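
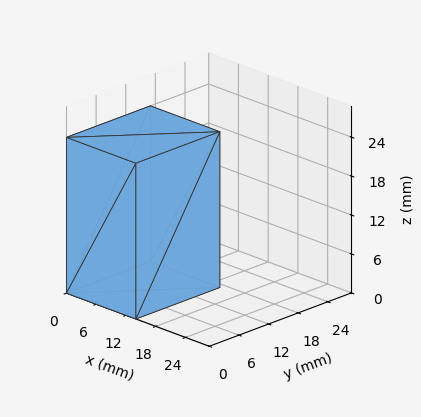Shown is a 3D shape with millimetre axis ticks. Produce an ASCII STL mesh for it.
Reading the render: the shape is a rectangular box, roughly 14 × 17 mm footprint and 24 mm tall (dimensions read to the nearest mm from the axis ticks). For the STL, each face is triangulated and given an outward normal.

solid part
  facet normal 0.0000 0.0000 -1.0000
    outer loop
      vertex 14.00 17.00 0.00
      vertex 14.00 0.00 0.00
      vertex 0.00 0.00 0.00
    endloop
  endfacet
  facet normal 0.0000 0.0000 -1.0000
    outer loop
      vertex 0.00 17.00 0.00
      vertex 14.00 17.00 0.00
      vertex 0.00 0.00 0.00
    endloop
  endfacet
  facet normal 0.0000 0.0000 1.0000
    outer loop
      vertex 0.00 0.00 24.00
      vertex 14.00 0.00 24.00
      vertex 14.00 17.00 24.00
    endloop
  endfacet
  facet normal 0.0000 0.0000 1.0000
    outer loop
      vertex 0.00 0.00 24.00
      vertex 14.00 17.00 24.00
      vertex 0.00 17.00 24.00
    endloop
  endfacet
  facet normal 0.0000 -1.0000 0.0000
    outer loop
      vertex 0.00 0.00 0.00
      vertex 14.00 0.00 0.00
      vertex 14.00 0.00 24.00
    endloop
  endfacet
  facet normal 0.0000 -1.0000 0.0000
    outer loop
      vertex 0.00 0.00 0.00
      vertex 14.00 0.00 24.00
      vertex 0.00 0.00 24.00
    endloop
  endfacet
  facet normal 0.0000 1.0000 0.0000
    outer loop
      vertex 14.00 17.00 24.00
      vertex 14.00 17.00 0.00
      vertex 0.00 17.00 0.00
    endloop
  endfacet
  facet normal 0.0000 1.0000 0.0000
    outer loop
      vertex 0.00 17.00 24.00
      vertex 14.00 17.00 24.00
      vertex 0.00 17.00 0.00
    endloop
  endfacet
  facet normal -1.0000 0.0000 0.0000
    outer loop
      vertex 0.00 17.00 24.00
      vertex 0.00 17.00 0.00
      vertex 0.00 0.00 0.00
    endloop
  endfacet
  facet normal -1.0000 0.0000 0.0000
    outer loop
      vertex 0.00 0.00 24.00
      vertex 0.00 17.00 24.00
      vertex 0.00 0.00 0.00
    endloop
  endfacet
  facet normal 1.0000 0.0000 0.0000
    outer loop
      vertex 14.00 0.00 0.00
      vertex 14.00 17.00 0.00
      vertex 14.00 17.00 24.00
    endloop
  endfacet
  facet normal 1.0000 0.0000 0.0000
    outer loop
      vertex 14.00 0.00 0.00
      vertex 14.00 17.00 24.00
      vertex 14.00 0.00 24.00
    endloop
  endfacet
endsolid part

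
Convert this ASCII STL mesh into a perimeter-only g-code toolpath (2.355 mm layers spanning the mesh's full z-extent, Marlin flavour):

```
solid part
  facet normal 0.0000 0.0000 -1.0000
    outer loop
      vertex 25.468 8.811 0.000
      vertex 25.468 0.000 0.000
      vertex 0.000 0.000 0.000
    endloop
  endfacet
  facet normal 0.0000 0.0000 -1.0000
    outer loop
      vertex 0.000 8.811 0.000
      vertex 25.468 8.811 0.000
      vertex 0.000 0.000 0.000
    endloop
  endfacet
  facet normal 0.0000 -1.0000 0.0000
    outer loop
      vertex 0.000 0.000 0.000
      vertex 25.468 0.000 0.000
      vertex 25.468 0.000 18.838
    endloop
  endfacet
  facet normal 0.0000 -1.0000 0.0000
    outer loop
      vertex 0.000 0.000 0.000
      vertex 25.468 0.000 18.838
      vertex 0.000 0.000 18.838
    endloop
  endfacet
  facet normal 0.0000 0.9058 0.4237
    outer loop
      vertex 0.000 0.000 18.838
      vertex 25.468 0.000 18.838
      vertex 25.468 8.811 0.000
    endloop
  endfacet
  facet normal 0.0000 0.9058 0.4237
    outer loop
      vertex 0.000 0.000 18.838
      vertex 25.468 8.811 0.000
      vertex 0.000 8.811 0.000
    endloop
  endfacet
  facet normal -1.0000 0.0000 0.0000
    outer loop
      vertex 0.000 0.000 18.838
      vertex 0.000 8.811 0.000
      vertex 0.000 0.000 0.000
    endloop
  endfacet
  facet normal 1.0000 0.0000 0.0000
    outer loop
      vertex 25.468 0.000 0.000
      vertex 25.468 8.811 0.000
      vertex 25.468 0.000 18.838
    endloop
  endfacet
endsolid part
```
; perimeter-only toolpath
G21 ; units = mm
G90 ; absolute positioning
G28 ; home
; layer 1
G0 Z2.355
G0 X0.000 Y0.000
G1 X25.468 Y0.000
G1 X25.468 Y7.710
G1 X0.000 Y7.710
G1 X0.000 Y0.000
; layer 2
G0 Z4.710
G0 X0.000 Y0.000
G1 X25.468 Y0.000
G1 X25.468 Y6.608
G1 X0.000 Y6.608
G1 X0.000 Y0.000
; layer 3
G0 Z7.064
G0 X0.000 Y0.000
G1 X25.468 Y0.000
G1 X25.468 Y5.507
G1 X0.000 Y5.507
G1 X0.000 Y0.000
; layer 4
G0 Z9.419
G0 X0.000 Y0.000
G1 X25.468 Y0.000
G1 X25.468 Y4.405
G1 X0.000 Y4.405
G1 X0.000 Y0.000
; layer 5
G0 Z11.774
G0 X0.000 Y0.000
G1 X25.468 Y0.000
G1 X25.468 Y3.304
G1 X0.000 Y3.304
G1 X0.000 Y0.000
; layer 6
G0 Z14.129
G0 X0.000 Y0.000
G1 X25.468 Y0.000
G1 X25.468 Y2.203
G1 X0.000 Y2.203
G1 X0.000 Y0.000
; layer 7
G0 Z16.483
G0 X0.000 Y0.000
G1 X25.468 Y0.000
G1 X25.468 Y1.101
G1 X0.000 Y1.101
G1 X0.000 Y0.000
M2 ; end

The solid is a wedge (ramp): 25.5 × 8.81 mm base, rising to 18.8 mm along the y=0 edge and sloping linearly to z=0 at y=8.81. Slicing at Δz = 2.355 mm — 8 equal slices spanning the solid's height, so layer i sits at z = i·h/8 — gives 7 non-empty perimeters. Each is a 4-segment closed polygon; G0 lifts to the layer z and rapids to the start vertex, then G1 traces the edges. The cross-section shrinks linearly with z (the slice at the apex is degenerate and omitted).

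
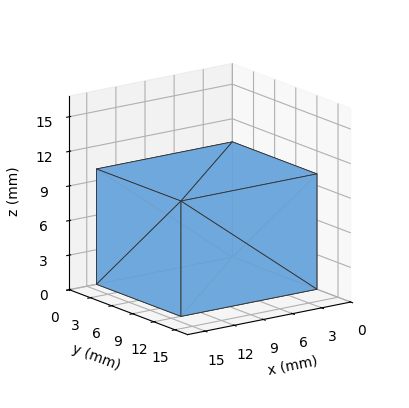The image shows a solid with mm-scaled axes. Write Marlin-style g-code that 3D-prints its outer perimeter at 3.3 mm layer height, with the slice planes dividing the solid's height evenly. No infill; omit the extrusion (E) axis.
Reading the render: the shape is a rectangular box, roughly 14 × 12 mm footprint and 10 mm tall (dimensions read to the nearest mm from the axis ticks). For the g-code, the solid's height is divided into equal slices at the stated Δz and each level perimeter traced with G1 moves after a G0 lift.

; perimeter-only toolpath
G21 ; units = mm
G90 ; absolute positioning
G28 ; home
; layer 1
G0 Z3.3
G0 X0.0 Y0.0
G1 X14.0 Y0.0
G1 X14.0 Y12.0
G1 X0.0 Y12.0
G1 X0.0 Y0.0
; layer 2
G0 Z6.7
G0 X0.0 Y0.0
G1 X14.0 Y0.0
G1 X14.0 Y12.0
G1 X0.0 Y12.0
G1 X0.0 Y0.0
; layer 3
G0 Z10.0
G0 X0.0 Y0.0
G1 X14.0 Y0.0
G1 X14.0 Y12.0
G1 X0.0 Y12.0
G1 X0.0 Y0.0
M2 ; end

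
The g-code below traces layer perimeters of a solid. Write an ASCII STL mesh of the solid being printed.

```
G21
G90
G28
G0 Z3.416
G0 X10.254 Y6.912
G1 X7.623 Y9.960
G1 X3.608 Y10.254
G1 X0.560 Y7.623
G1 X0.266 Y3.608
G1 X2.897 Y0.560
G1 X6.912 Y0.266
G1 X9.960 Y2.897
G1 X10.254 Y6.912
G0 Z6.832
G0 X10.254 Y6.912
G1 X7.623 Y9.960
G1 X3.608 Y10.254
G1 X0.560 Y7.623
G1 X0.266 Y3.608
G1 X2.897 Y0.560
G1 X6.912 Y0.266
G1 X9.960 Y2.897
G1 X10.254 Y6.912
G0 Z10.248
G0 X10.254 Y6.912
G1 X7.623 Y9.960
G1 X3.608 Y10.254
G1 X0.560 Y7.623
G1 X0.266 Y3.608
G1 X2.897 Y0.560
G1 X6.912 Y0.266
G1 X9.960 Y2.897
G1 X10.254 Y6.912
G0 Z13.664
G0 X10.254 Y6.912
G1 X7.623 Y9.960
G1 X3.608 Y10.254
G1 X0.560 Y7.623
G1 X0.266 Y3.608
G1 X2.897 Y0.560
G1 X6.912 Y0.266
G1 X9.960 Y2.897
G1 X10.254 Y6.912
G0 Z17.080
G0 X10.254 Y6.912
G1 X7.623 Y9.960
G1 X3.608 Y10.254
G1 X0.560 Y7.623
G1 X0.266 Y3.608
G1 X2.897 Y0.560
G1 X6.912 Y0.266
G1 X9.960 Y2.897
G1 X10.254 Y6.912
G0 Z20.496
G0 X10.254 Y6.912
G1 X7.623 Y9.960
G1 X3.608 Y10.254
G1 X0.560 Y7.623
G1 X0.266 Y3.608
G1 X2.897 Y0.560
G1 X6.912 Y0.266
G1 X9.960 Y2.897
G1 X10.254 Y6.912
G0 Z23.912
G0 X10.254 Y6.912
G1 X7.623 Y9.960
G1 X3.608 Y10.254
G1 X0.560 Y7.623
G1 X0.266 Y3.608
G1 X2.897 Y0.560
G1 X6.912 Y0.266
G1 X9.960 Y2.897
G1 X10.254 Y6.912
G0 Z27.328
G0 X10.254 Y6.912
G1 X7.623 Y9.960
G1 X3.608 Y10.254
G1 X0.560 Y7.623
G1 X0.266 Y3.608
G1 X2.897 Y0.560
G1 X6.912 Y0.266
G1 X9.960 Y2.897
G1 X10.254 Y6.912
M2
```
solid part
  facet normal 0.0000 0.0000 -1.0000
    outer loop
      vertex 3.608 10.254 0.000
      vertex 7.623 9.960 0.000
      vertex 10.254 6.912 0.000
    endloop
  endfacet
  facet normal 0.0000 0.0000 -1.0000
    outer loop
      vertex 0.560 7.623 0.000
      vertex 3.608 10.254 0.000
      vertex 10.254 6.912 0.000
    endloop
  endfacet
  facet normal 0.0000 0.0000 -1.0000
    outer loop
      vertex 0.266 3.608 0.000
      vertex 0.560 7.623 0.000
      vertex 10.254 6.912 0.000
    endloop
  endfacet
  facet normal 0.0000 0.0000 -1.0000
    outer loop
      vertex 2.897 0.560 0.000
      vertex 0.266 3.608 0.000
      vertex 10.254 6.912 0.000
    endloop
  endfacet
  facet normal 0.0000 0.0000 -1.0000
    outer loop
      vertex 6.912 0.266 0.000
      vertex 2.897 0.560 0.000
      vertex 10.254 6.912 0.000
    endloop
  endfacet
  facet normal 0.0000 0.0000 -1.0000
    outer loop
      vertex 9.960 2.897 0.000
      vertex 6.912 0.266 0.000
      vertex 10.254 6.912 0.000
    endloop
  endfacet
  facet normal 0.0000 0.0000 1.0000
    outer loop
      vertex 10.254 6.912 27.328
      vertex 7.623 9.960 27.328
      vertex 3.608 10.254 27.328
    endloop
  endfacet
  facet normal 0.0000 0.0000 1.0000
    outer loop
      vertex 10.254 6.912 27.328
      vertex 3.608 10.254 27.328
      vertex 0.560 7.623 27.328
    endloop
  endfacet
  facet normal 0.0000 0.0000 1.0000
    outer loop
      vertex 10.254 6.912 27.328
      vertex 0.560 7.623 27.328
      vertex 0.266 3.608 27.328
    endloop
  endfacet
  facet normal 0.0000 0.0000 1.0000
    outer loop
      vertex 10.254 6.912 27.328
      vertex 0.266 3.608 27.328
      vertex 2.897 0.560 27.328
    endloop
  endfacet
  facet normal 0.0000 0.0000 1.0000
    outer loop
      vertex 10.254 6.912 27.328
      vertex 2.897 0.560 27.328
      vertex 6.912 0.266 27.328
    endloop
  endfacet
  facet normal 0.0000 0.0000 1.0000
    outer loop
      vertex 10.254 6.912 27.328
      vertex 6.912 0.266 27.328
      vertex 9.960 2.897 27.328
    endloop
  endfacet
  facet normal 0.7570 0.6534 0.0000
    outer loop
      vertex 10.254 6.912 0.000
      vertex 7.623 9.960 0.000
      vertex 7.623 9.960 27.328
    endloop
  endfacet
  facet normal 0.7570 0.6534 0.0000
    outer loop
      vertex 10.254 6.912 0.000
      vertex 7.623 9.960 27.328
      vertex 10.254 6.912 27.328
    endloop
  endfacet
  facet normal 0.0730 0.9973 0.0000
    outer loop
      vertex 7.623 9.960 0.000
      vertex 3.608 10.254 0.000
      vertex 3.608 10.254 27.328
    endloop
  endfacet
  facet normal 0.0730 0.9973 0.0000
    outer loop
      vertex 7.623 9.960 0.000
      vertex 3.608 10.254 27.328
      vertex 7.623 9.960 27.328
    endloop
  endfacet
  facet normal -0.6534 0.7570 0.0000
    outer loop
      vertex 3.608 10.254 0.000
      vertex 0.560 7.623 0.000
      vertex 0.560 7.623 27.328
    endloop
  endfacet
  facet normal -0.6534 0.7570 0.0000
    outer loop
      vertex 3.608 10.254 0.000
      vertex 0.560 7.623 27.328
      vertex 3.608 10.254 27.328
    endloop
  endfacet
  facet normal -0.9973 0.0730 0.0000
    outer loop
      vertex 0.560 7.623 0.000
      vertex 0.266 3.608 0.000
      vertex 0.266 3.608 27.328
    endloop
  endfacet
  facet normal -0.9973 0.0730 0.0000
    outer loop
      vertex 0.560 7.623 0.000
      vertex 0.266 3.608 27.328
      vertex 0.560 7.623 27.328
    endloop
  endfacet
  facet normal -0.7570 -0.6534 0.0000
    outer loop
      vertex 0.266 3.608 0.000
      vertex 2.897 0.560 0.000
      vertex 2.897 0.560 27.328
    endloop
  endfacet
  facet normal -0.7570 -0.6534 0.0000
    outer loop
      vertex 0.266 3.608 0.000
      vertex 2.897 0.560 27.328
      vertex 0.266 3.608 27.328
    endloop
  endfacet
  facet normal -0.0730 -0.9973 0.0000
    outer loop
      vertex 2.897 0.560 0.000
      vertex 6.912 0.266 0.000
      vertex 6.912 0.266 27.328
    endloop
  endfacet
  facet normal -0.0730 -0.9973 0.0000
    outer loop
      vertex 2.897 0.560 0.000
      vertex 6.912 0.266 27.328
      vertex 2.897 0.560 27.328
    endloop
  endfacet
  facet normal 0.6534 -0.7570 0.0000
    outer loop
      vertex 6.912 0.266 0.000
      vertex 9.960 2.897 0.000
      vertex 9.960 2.897 27.328
    endloop
  endfacet
  facet normal 0.6534 -0.7570 0.0000
    outer loop
      vertex 6.912 0.266 0.000
      vertex 9.960 2.897 27.328
      vertex 6.912 0.266 27.328
    endloop
  endfacet
  facet normal 0.9973 -0.0730 0.0000
    outer loop
      vertex 9.960 2.897 0.000
      vertex 10.254 6.912 0.000
      vertex 10.254 6.912 27.328
    endloop
  endfacet
  facet normal 0.9973 -0.0730 0.0000
    outer loop
      vertex 9.960 2.897 0.000
      vertex 10.254 6.912 27.328
      vertex 9.960 2.897 27.328
    endloop
  endfacet
endsolid part

The G0 Z moves step by Δz≈3.416 mm. Every layer's G1 loop is the same polygon, so the solid is a straight extrusion of it from z=0 to z≈27.3. Closing with flat bottom and top caps and triangulating gives 28 facets — a regular 8-sided prism (a cylinder approximated with 8 flat sides), circumscribed radius ≈ 5.26 mm, height ≈ 27.3 mm.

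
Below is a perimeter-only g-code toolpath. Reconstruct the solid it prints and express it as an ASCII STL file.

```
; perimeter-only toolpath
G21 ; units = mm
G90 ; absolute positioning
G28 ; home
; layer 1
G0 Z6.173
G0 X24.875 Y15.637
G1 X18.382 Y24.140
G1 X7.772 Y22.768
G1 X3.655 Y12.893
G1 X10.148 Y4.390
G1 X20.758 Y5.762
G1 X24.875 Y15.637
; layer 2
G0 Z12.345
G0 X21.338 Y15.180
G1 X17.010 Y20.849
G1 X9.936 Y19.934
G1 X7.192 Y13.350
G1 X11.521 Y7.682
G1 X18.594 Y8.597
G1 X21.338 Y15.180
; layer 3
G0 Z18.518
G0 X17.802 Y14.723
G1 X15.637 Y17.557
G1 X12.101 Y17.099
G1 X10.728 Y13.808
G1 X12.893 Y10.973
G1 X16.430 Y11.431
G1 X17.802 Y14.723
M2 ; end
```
solid part
  facet normal 0.0000 0.0000 -1.0000
    outer loop
      vertex 5.607 25.602 0.000
      vertex 19.754 27.432 0.000
      vertex 28.412 16.095 0.000
    endloop
  endfacet
  facet normal 0.0000 0.0000 -1.0000
    outer loop
      vertex 0.118 12.435 0.000
      vertex 5.607 25.602 0.000
      vertex 28.412 16.095 0.000
    endloop
  endfacet
  facet normal 0.0000 0.0000 -1.0000
    outer loop
      vertex 8.776 1.098 0.000
      vertex 0.118 12.435 0.000
      vertex 28.412 16.095 0.000
    endloop
  endfacet
  facet normal 0.0000 0.0000 -1.0000
    outer loop
      vertex 22.923 2.928 0.000
      vertex 8.776 1.098 0.000
      vertex 28.412 16.095 0.000
    endloop
  endfacet
  facet normal 0.7107 0.5428 0.4475
    outer loop
      vertex 28.412 16.095 0.000
      vertex 19.754 27.432 0.000
      vertex 14.265 14.265 24.690
    endloop
  endfacet
  facet normal -0.1147 0.8869 0.4475
    outer loop
      vertex 19.754 27.432 0.000
      vertex 5.607 25.602 0.000
      vertex 14.265 14.265 24.690
    endloop
  endfacet
  facet normal -0.8254 0.3441 0.4475
    outer loop
      vertex 5.607 25.602 0.000
      vertex 0.118 12.435 0.000
      vertex 14.265 14.265 24.690
    endloop
  endfacet
  facet normal -0.7107 -0.5428 0.4475
    outer loop
      vertex 0.118 12.435 0.000
      vertex 8.776 1.098 0.000
      vertex 14.265 14.265 24.690
    endloop
  endfacet
  facet normal 0.1147 -0.8869 0.4475
    outer loop
      vertex 8.776 1.098 0.000
      vertex 22.923 2.928 0.000
      vertex 14.265 14.265 24.690
    endloop
  endfacet
  facet normal 0.8254 -0.3441 0.4475
    outer loop
      vertex 22.923 2.928 0.000
      vertex 28.412 16.095 0.000
      vertex 14.265 14.265 24.690
    endloop
  endfacet
endsolid part

The G0 Z moves step by Δz≈6.173 mm. The G1 loops shrink linearly with z, so the solid tapers from its base footprint up to z≈24.7. Closing with a flat bottom cap and the tapered top and triangulating gives 10 facets — a regular 6-sided pyramid, base circumscribed radius ≈ 14.3 mm, apex at z ≈ 24.7 mm.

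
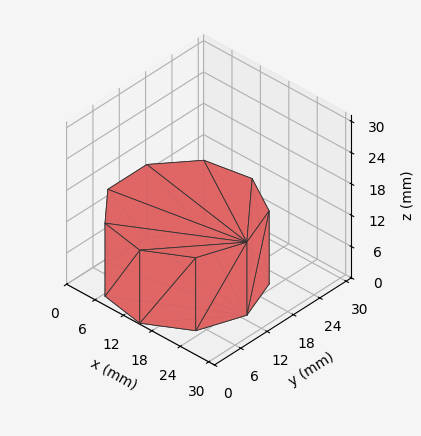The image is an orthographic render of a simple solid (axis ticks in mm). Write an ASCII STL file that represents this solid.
Reading the render: the shape is a regular 9-sided prism (a cylinder approximated with 9 flat sides), circumscribed radius ≈ 13 mm, height ≈ 14 mm (dimensions read to the nearest mm from the axis ticks). For the STL, each face is triangulated and given an outward normal.

solid part
  facet normal 0.0000 0.0000 -1.0000
    outer loop
      vertex 15.26 25.80 0.00
      vertex 22.96 21.36 0.00
      vertex 26.00 13.00 0.00
    endloop
  endfacet
  facet normal 0.0000 0.0000 -1.0000
    outer loop
      vertex 6.50 24.26 0.00
      vertex 15.26 25.80 0.00
      vertex 26.00 13.00 0.00
    endloop
  endfacet
  facet normal 0.0000 0.0000 -1.0000
    outer loop
      vertex 0.78 17.45 0.00
      vertex 6.50 24.26 0.00
      vertex 26.00 13.00 0.00
    endloop
  endfacet
  facet normal 0.0000 0.0000 -1.0000
    outer loop
      vertex 0.78 8.55 0.00
      vertex 0.78 17.45 0.00
      vertex 26.00 13.00 0.00
    endloop
  endfacet
  facet normal 0.0000 0.0000 -1.0000
    outer loop
      vertex 6.50 1.74 0.00
      vertex 0.78 8.55 0.00
      vertex 26.00 13.00 0.00
    endloop
  endfacet
  facet normal 0.0000 0.0000 -1.0000
    outer loop
      vertex 15.26 0.20 0.00
      vertex 6.50 1.74 0.00
      vertex 26.00 13.00 0.00
    endloop
  endfacet
  facet normal 0.0000 0.0000 -1.0000
    outer loop
      vertex 22.96 4.64 0.00
      vertex 15.26 0.20 0.00
      vertex 26.00 13.00 0.00
    endloop
  endfacet
  facet normal 0.0000 0.0000 1.0000
    outer loop
      vertex 26.00 13.00 14.00
      vertex 22.96 21.36 14.00
      vertex 15.26 25.80 14.00
    endloop
  endfacet
  facet normal 0.0000 0.0000 1.0000
    outer loop
      vertex 26.00 13.00 14.00
      vertex 15.26 25.80 14.00
      vertex 6.50 24.26 14.00
    endloop
  endfacet
  facet normal 0.0000 0.0000 1.0000
    outer loop
      vertex 26.00 13.00 14.00
      vertex 6.50 24.26 14.00
      vertex 0.78 17.45 14.00
    endloop
  endfacet
  facet normal 0.0000 0.0000 1.0000
    outer loop
      vertex 26.00 13.00 14.00
      vertex 0.78 17.45 14.00
      vertex 0.78 8.55 14.00
    endloop
  endfacet
  facet normal 0.0000 0.0000 1.0000
    outer loop
      vertex 26.00 13.00 14.00
      vertex 0.78 8.55 14.00
      vertex 6.50 1.74 14.00
    endloop
  endfacet
  facet normal 0.0000 0.0000 1.0000
    outer loop
      vertex 26.00 13.00 14.00
      vertex 6.50 1.74 14.00
      vertex 15.26 0.20 14.00
    endloop
  endfacet
  facet normal 0.0000 0.0000 1.0000
    outer loop
      vertex 26.00 13.00 14.00
      vertex 15.26 0.20 14.00
      vertex 22.96 4.64 14.00
    endloop
  endfacet
  facet normal 0.9398 0.3417 0.0000
    outer loop
      vertex 26.00 13.00 0.00
      vertex 22.96 21.36 0.00
      vertex 22.96 21.36 14.00
    endloop
  endfacet
  facet normal 0.9398 0.3417 0.0000
    outer loop
      vertex 26.00 13.00 0.00
      vertex 22.96 21.36 14.00
      vertex 26.00 13.00 14.00
    endloop
  endfacet
  facet normal 0.4995 0.8663 0.0000
    outer loop
      vertex 22.96 21.36 0.00
      vertex 15.26 25.80 0.00
      vertex 15.26 25.80 14.00
    endloop
  endfacet
  facet normal 0.4995 0.8663 0.0000
    outer loop
      vertex 22.96 21.36 0.00
      vertex 15.26 25.80 14.00
      vertex 22.96 21.36 14.00
    endloop
  endfacet
  facet normal -0.1731 0.9849 0.0000
    outer loop
      vertex 15.26 25.80 0.00
      vertex 6.50 24.26 0.00
      vertex 6.50 24.26 14.00
    endloop
  endfacet
  facet normal -0.1731 0.9849 0.0000
    outer loop
      vertex 15.26 25.80 0.00
      vertex 6.50 24.26 14.00
      vertex 15.26 25.80 14.00
    endloop
  endfacet
  facet normal -0.7657 0.6432 0.0000
    outer loop
      vertex 6.50 24.26 0.00
      vertex 0.78 17.45 0.00
      vertex 0.78 17.45 14.00
    endloop
  endfacet
  facet normal -0.7657 0.6432 0.0000
    outer loop
      vertex 6.50 24.26 0.00
      vertex 0.78 17.45 14.00
      vertex 6.50 24.26 14.00
    endloop
  endfacet
  facet normal -1.0000 0.0000 0.0000
    outer loop
      vertex 0.78 17.45 0.00
      vertex 0.78 8.55 0.00
      vertex 0.78 8.55 14.00
    endloop
  endfacet
  facet normal -1.0000 0.0000 0.0000
    outer loop
      vertex 0.78 17.45 0.00
      vertex 0.78 8.55 14.00
      vertex 0.78 17.45 14.00
    endloop
  endfacet
  facet normal -0.7657 -0.6432 0.0000
    outer loop
      vertex 0.78 8.55 0.00
      vertex 6.50 1.74 0.00
      vertex 6.50 1.74 14.00
    endloop
  endfacet
  facet normal -0.7657 -0.6432 0.0000
    outer loop
      vertex 0.78 8.55 0.00
      vertex 6.50 1.74 14.00
      vertex 0.78 8.55 14.00
    endloop
  endfacet
  facet normal -0.1731 -0.9849 0.0000
    outer loop
      vertex 6.50 1.74 0.00
      vertex 15.26 0.20 0.00
      vertex 15.26 0.20 14.00
    endloop
  endfacet
  facet normal -0.1731 -0.9849 0.0000
    outer loop
      vertex 6.50 1.74 0.00
      vertex 15.26 0.20 14.00
      vertex 6.50 1.74 14.00
    endloop
  endfacet
  facet normal 0.4995 -0.8663 0.0000
    outer loop
      vertex 15.26 0.20 0.00
      vertex 22.96 4.64 0.00
      vertex 22.96 4.64 14.00
    endloop
  endfacet
  facet normal 0.4995 -0.8663 0.0000
    outer loop
      vertex 15.26 0.20 0.00
      vertex 22.96 4.64 14.00
      vertex 15.26 0.20 14.00
    endloop
  endfacet
  facet normal 0.9398 -0.3417 0.0000
    outer loop
      vertex 22.96 4.64 0.00
      vertex 26.00 13.00 0.00
      vertex 26.00 13.00 14.00
    endloop
  endfacet
  facet normal 0.9398 -0.3417 0.0000
    outer loop
      vertex 22.96 4.64 0.00
      vertex 26.00 13.00 14.00
      vertex 22.96 4.64 14.00
    endloop
  endfacet
endsolid part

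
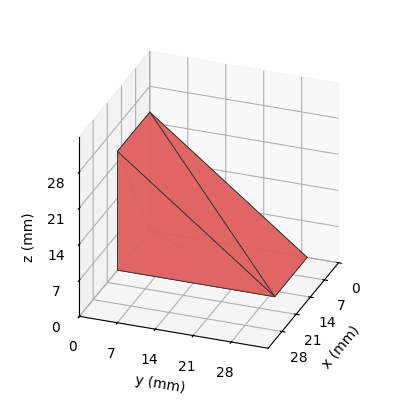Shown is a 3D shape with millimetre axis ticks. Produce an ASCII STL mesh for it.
Reading the render: the shape is a wedge (ramp): 16 × 29 mm base, rising to 23 mm along the y=0 edge and sloping linearly to z=0 at y=29 (dimensions read to the nearest mm from the axis ticks). For the STL, each face is triangulated and given an outward normal.

solid part
  facet normal 0.0000 0.0000 -1.0000
    outer loop
      vertex 16.000 29.000 0.000
      vertex 16.000 0.000 0.000
      vertex 0.000 0.000 0.000
    endloop
  endfacet
  facet normal 0.0000 0.0000 -1.0000
    outer loop
      vertex 0.000 29.000 0.000
      vertex 16.000 29.000 0.000
      vertex 0.000 0.000 0.000
    endloop
  endfacet
  facet normal 0.0000 -1.0000 0.0000
    outer loop
      vertex 0.000 0.000 0.000
      vertex 16.000 0.000 0.000
      vertex 16.000 0.000 23.000
    endloop
  endfacet
  facet normal 0.0000 -1.0000 0.0000
    outer loop
      vertex 0.000 0.000 0.000
      vertex 16.000 0.000 23.000
      vertex 0.000 0.000 23.000
    endloop
  endfacet
  facet normal 0.0000 0.6214 0.7835
    outer loop
      vertex 0.000 0.000 23.000
      vertex 16.000 0.000 23.000
      vertex 16.000 29.000 0.000
    endloop
  endfacet
  facet normal 0.0000 0.6214 0.7835
    outer loop
      vertex 0.000 0.000 23.000
      vertex 16.000 29.000 0.000
      vertex 0.000 29.000 0.000
    endloop
  endfacet
  facet normal -1.0000 0.0000 0.0000
    outer loop
      vertex 0.000 0.000 23.000
      vertex 0.000 29.000 0.000
      vertex 0.000 0.000 0.000
    endloop
  endfacet
  facet normal 1.0000 0.0000 0.0000
    outer loop
      vertex 16.000 0.000 0.000
      vertex 16.000 29.000 0.000
      vertex 16.000 0.000 23.000
    endloop
  endfacet
endsolid part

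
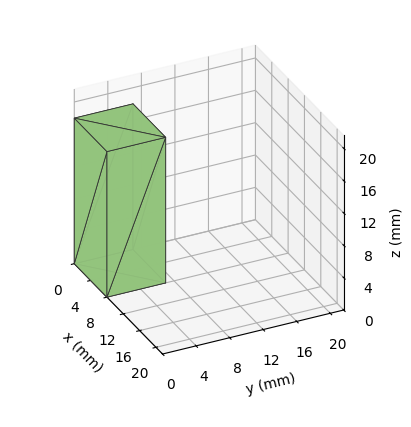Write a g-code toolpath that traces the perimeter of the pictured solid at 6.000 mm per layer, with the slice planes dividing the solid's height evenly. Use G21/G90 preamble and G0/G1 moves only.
Reading the render: the shape is a rectangular box, roughly 8 × 7 mm footprint and 18 mm tall (dimensions read to the nearest mm from the axis ticks). For the g-code, the solid's height is divided into equal slices at the stated Δz and each level perimeter traced with G1 moves after a G0 lift.

; perimeter-only toolpath
G21 ; units = mm
G90 ; absolute positioning
G28 ; home
; layer 1
G0 Z6.000
G0 X0.000 Y0.000
G1 X8.000 Y0.000
G1 X8.000 Y7.000
G1 X0.000 Y7.000
G1 X0.000 Y0.000
; layer 2
G0 Z12.000
G0 X0.000 Y0.000
G1 X8.000 Y0.000
G1 X8.000 Y7.000
G1 X0.000 Y7.000
G1 X0.000 Y0.000
; layer 3
G0 Z18.000
G0 X0.000 Y0.000
G1 X8.000 Y0.000
G1 X8.000 Y7.000
G1 X0.000 Y7.000
G1 X0.000 Y0.000
M2 ; end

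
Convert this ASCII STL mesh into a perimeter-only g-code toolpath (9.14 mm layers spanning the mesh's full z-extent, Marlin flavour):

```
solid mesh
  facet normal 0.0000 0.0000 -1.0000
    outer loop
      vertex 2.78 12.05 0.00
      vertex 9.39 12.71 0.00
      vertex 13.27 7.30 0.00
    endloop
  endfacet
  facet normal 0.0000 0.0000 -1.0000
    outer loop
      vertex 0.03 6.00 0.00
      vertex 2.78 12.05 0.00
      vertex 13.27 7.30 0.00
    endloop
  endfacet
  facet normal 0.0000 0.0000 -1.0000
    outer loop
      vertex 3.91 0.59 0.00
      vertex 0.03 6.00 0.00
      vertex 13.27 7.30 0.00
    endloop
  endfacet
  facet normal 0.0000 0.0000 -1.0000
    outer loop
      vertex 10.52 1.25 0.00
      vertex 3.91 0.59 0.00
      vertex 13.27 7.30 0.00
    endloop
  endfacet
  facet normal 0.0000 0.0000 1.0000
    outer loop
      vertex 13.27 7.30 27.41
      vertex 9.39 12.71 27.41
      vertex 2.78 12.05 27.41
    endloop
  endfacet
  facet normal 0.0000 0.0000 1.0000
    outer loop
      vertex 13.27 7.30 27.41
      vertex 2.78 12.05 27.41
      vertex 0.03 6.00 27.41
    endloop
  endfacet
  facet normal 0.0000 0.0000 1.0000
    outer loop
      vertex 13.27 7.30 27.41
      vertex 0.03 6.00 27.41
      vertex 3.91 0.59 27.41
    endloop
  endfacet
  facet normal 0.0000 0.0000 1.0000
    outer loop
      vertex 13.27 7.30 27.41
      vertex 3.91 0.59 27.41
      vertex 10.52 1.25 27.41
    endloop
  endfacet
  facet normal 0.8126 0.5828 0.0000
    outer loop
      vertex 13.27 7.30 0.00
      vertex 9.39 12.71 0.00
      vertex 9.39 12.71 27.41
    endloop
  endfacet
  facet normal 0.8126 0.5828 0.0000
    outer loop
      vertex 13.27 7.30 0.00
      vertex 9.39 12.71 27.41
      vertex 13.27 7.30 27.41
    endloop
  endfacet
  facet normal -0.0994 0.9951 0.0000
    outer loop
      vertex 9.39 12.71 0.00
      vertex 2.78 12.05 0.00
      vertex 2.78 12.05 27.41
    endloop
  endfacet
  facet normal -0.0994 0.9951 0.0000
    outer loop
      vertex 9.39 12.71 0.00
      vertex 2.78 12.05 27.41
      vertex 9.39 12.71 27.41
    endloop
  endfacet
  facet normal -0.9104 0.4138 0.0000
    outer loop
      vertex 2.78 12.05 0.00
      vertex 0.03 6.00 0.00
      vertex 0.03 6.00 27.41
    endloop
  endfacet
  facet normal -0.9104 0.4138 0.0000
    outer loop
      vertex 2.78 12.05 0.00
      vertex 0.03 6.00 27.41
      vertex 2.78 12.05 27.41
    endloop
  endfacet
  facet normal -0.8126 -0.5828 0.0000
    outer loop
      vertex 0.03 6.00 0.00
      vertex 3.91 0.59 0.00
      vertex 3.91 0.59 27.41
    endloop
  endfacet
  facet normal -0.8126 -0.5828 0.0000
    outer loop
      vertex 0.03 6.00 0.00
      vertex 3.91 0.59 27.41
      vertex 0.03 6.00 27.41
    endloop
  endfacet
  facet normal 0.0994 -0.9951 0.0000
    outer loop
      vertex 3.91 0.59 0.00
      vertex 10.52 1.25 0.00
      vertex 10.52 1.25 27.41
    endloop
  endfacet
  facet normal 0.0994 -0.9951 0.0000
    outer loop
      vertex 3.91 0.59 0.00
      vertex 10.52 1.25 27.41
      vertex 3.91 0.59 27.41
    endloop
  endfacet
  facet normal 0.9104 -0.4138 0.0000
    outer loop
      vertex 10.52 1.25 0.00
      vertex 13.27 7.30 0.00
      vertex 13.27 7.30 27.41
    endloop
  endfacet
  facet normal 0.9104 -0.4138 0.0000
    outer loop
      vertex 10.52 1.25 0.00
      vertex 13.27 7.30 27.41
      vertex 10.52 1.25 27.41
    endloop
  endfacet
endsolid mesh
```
; perimeter-only toolpath
G21 ; units = mm
G90 ; absolute positioning
G28 ; home
; layer 1
G0 Z9.14
G0 X13.27 Y7.30
G1 X9.39 Y12.71
G1 X2.78 Y12.05
G1 X0.03 Y6.00
G1 X3.91 Y0.59
G1 X10.52 Y1.25
G1 X13.27 Y7.30
; layer 2
G0 Z18.27
G0 X13.27 Y7.30
G1 X9.39 Y12.71
G1 X2.78 Y12.05
G1 X0.03 Y6.00
G1 X3.91 Y0.59
G1 X10.52 Y1.25
G1 X13.27 Y7.30
; layer 3
G0 Z27.41
G0 X13.27 Y7.30
G1 X9.39 Y12.71
G1 X2.78 Y12.05
G1 X0.03 Y6.00
G1 X3.91 Y0.59
G1 X10.52 Y1.25
G1 X13.27 Y7.30
M2 ; end

The solid is a regular 6-sided prism (a cylinder approximated with 6 flat sides), circumscribed radius ≈ 6.65 mm, height ≈ 27.4 mm. Slicing at Δz = 9.14 mm — 3 equal slices spanning the solid's height, so layer i sits at z = i·h/3 — gives 3 non-empty perimeters. Each is a 6-segment closed polygon; G0 lifts to the layer z and rapids to the start vertex, then G1 traces the edges.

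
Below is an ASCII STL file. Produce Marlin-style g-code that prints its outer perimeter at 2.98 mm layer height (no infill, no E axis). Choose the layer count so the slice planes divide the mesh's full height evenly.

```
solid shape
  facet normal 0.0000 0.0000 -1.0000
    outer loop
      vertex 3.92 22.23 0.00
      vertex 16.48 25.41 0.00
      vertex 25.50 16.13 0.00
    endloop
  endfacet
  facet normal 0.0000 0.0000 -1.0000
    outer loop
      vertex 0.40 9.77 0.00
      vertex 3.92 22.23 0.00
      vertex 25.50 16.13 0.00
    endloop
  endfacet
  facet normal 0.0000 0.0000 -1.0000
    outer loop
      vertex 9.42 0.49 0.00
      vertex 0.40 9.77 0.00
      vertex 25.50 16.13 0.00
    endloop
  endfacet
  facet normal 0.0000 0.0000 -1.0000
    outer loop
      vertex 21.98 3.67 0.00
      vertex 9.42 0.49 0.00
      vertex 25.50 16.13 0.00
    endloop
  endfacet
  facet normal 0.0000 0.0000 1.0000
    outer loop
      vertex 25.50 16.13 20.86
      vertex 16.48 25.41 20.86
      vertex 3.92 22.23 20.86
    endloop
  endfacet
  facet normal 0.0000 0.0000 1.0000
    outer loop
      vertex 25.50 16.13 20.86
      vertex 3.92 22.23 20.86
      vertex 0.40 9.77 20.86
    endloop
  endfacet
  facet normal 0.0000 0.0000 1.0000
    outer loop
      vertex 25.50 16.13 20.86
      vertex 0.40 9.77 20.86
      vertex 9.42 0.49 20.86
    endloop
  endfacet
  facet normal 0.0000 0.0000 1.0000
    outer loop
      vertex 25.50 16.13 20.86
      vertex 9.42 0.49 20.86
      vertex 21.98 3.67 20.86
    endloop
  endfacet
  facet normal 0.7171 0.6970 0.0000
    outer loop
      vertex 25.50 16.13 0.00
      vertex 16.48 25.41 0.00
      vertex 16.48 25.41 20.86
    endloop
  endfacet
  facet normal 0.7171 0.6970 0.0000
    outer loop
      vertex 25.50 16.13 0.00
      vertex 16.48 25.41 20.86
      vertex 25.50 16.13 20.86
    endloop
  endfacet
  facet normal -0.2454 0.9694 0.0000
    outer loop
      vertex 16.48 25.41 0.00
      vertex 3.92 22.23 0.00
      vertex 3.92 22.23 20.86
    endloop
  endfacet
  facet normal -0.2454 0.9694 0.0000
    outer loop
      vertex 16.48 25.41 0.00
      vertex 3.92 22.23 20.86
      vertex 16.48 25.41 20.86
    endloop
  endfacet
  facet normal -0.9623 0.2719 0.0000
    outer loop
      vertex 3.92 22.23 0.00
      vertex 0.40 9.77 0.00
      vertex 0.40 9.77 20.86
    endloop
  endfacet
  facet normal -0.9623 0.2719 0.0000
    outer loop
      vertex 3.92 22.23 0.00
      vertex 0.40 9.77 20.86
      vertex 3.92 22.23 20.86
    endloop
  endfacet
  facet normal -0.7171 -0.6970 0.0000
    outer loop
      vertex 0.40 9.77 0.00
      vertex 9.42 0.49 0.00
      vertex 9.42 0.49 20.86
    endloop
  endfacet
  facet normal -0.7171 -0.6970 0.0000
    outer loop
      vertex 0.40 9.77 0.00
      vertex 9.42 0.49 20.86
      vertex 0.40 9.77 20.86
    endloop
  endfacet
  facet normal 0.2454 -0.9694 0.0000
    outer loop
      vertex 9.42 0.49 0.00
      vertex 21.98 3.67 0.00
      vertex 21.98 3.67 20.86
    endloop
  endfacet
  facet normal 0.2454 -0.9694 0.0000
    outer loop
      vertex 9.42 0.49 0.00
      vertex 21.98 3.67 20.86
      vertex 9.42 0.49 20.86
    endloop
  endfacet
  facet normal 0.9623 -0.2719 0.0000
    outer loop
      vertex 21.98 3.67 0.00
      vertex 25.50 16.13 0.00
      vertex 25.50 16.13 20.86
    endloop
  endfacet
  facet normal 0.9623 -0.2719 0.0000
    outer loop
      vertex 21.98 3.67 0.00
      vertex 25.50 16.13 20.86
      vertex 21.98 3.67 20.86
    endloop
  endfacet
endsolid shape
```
; perimeter-only toolpath
G21 ; units = mm
G90 ; absolute positioning
G28 ; home
; layer 1
G0 Z2.98
G0 X25.50 Y16.13
G1 X16.48 Y25.41
G1 X3.92 Y22.23
G1 X0.40 Y9.77
G1 X9.42 Y0.49
G1 X21.98 Y3.67
G1 X25.50 Y16.13
; layer 2
G0 Z5.96
G0 X25.50 Y16.13
G1 X16.48 Y25.41
G1 X3.92 Y22.23
G1 X0.40 Y9.77
G1 X9.42 Y0.49
G1 X21.98 Y3.67
G1 X25.50 Y16.13
; layer 3
G0 Z8.94
G0 X25.50 Y16.13
G1 X16.48 Y25.41
G1 X3.92 Y22.23
G1 X0.40 Y9.77
G1 X9.42 Y0.49
G1 X21.98 Y3.67
G1 X25.50 Y16.13
; layer 4
G0 Z11.92
G0 X25.50 Y16.13
G1 X16.48 Y25.41
G1 X3.92 Y22.23
G1 X0.40 Y9.77
G1 X9.42 Y0.49
G1 X21.98 Y3.67
G1 X25.50 Y16.13
; layer 5
G0 Z14.90
G0 X25.50 Y16.13
G1 X16.48 Y25.41
G1 X3.92 Y22.23
G1 X0.40 Y9.77
G1 X9.42 Y0.49
G1 X21.98 Y3.67
G1 X25.50 Y16.13
; layer 6
G0 Z17.88
G0 X25.50 Y16.13
G1 X16.48 Y25.41
G1 X3.92 Y22.23
G1 X0.40 Y9.77
G1 X9.42 Y0.49
G1 X21.98 Y3.67
G1 X25.50 Y16.13
; layer 7
G0 Z20.86
G0 X25.50 Y16.13
G1 X16.48 Y25.41
G1 X3.92 Y22.23
G1 X0.40 Y9.77
G1 X9.42 Y0.49
G1 X21.98 Y3.67
G1 X25.50 Y16.13
M2 ; end

The solid is a regular 6-sided prism (a cylinder approximated with 6 flat sides), circumscribed radius ≈ 12.9 mm, height ≈ 20.9 mm. Slicing at Δz = 2.98 mm — 7 equal slices spanning the solid's height, so layer i sits at z = i·h/7 — gives 7 non-empty perimeters. Each is a 6-segment closed polygon; G0 lifts to the layer z and rapids to the start vertex, then G1 traces the edges.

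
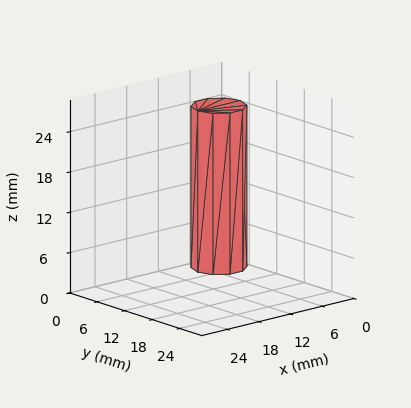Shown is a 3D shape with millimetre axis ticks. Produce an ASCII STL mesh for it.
Reading the render: the shape is a regular 10-sided prism (a cylinder approximated with 10 flat sides), circumscribed radius ≈ 4 mm, height ≈ 24 mm (dimensions read to the nearest mm from the axis ticks). For the STL, each face is triangulated and given an outward normal.

solid part
  facet normal 0.0000 0.0000 -1.0000
    outer loop
      vertex 5.2 7.8 0.0
      vertex 7.2 6.4 0.0
      vertex 8.0 4.0 0.0
    endloop
  endfacet
  facet normal 0.0000 0.0000 -1.0000
    outer loop
      vertex 2.8 7.8 0.0
      vertex 5.2 7.8 0.0
      vertex 8.0 4.0 0.0
    endloop
  endfacet
  facet normal 0.0000 0.0000 -1.0000
    outer loop
      vertex 0.8 6.4 0.0
      vertex 2.8 7.8 0.0
      vertex 8.0 4.0 0.0
    endloop
  endfacet
  facet normal 0.0000 0.0000 -1.0000
    outer loop
      vertex 0.0 4.0 0.0
      vertex 0.8 6.4 0.0
      vertex 8.0 4.0 0.0
    endloop
  endfacet
  facet normal 0.0000 0.0000 -1.0000
    outer loop
      vertex 0.8 1.6 0.0
      vertex 0.0 4.0 0.0
      vertex 8.0 4.0 0.0
    endloop
  endfacet
  facet normal 0.0000 0.0000 -1.0000
    outer loop
      vertex 2.8 0.2 0.0
      vertex 0.8 1.6 0.0
      vertex 8.0 4.0 0.0
    endloop
  endfacet
  facet normal 0.0000 0.0000 -1.0000
    outer loop
      vertex 5.2 0.2 0.0
      vertex 2.8 0.2 0.0
      vertex 8.0 4.0 0.0
    endloop
  endfacet
  facet normal 0.0000 0.0000 -1.0000
    outer loop
      vertex 7.2 1.6 0.0
      vertex 5.2 0.2 0.0
      vertex 8.0 4.0 0.0
    endloop
  endfacet
  facet normal 0.0000 0.0000 1.0000
    outer loop
      vertex 8.0 4.0 24.0
      vertex 7.2 6.4 24.0
      vertex 5.2 7.8 24.0
    endloop
  endfacet
  facet normal 0.0000 0.0000 1.0000
    outer loop
      vertex 8.0 4.0 24.0
      vertex 5.2 7.8 24.0
      vertex 2.8 7.8 24.0
    endloop
  endfacet
  facet normal 0.0000 0.0000 1.0000
    outer loop
      vertex 8.0 4.0 24.0
      vertex 2.8 7.8 24.0
      vertex 0.8 6.4 24.0
    endloop
  endfacet
  facet normal 0.0000 0.0000 1.0000
    outer loop
      vertex 8.0 4.0 24.0
      vertex 0.8 6.4 24.0
      vertex 0.0 4.0 24.0
    endloop
  endfacet
  facet normal 0.0000 0.0000 1.0000
    outer loop
      vertex 8.0 4.0 24.0
      vertex 0.0 4.0 24.0
      vertex 0.8 1.6 24.0
    endloop
  endfacet
  facet normal 0.0000 0.0000 1.0000
    outer loop
      vertex 8.0 4.0 24.0
      vertex 0.8 1.6 24.0
      vertex 2.8 0.2 24.0
    endloop
  endfacet
  facet normal 0.0000 0.0000 1.0000
    outer loop
      vertex 8.0 4.0 24.0
      vertex 2.8 0.2 24.0
      vertex 5.2 0.2 24.0
    endloop
  endfacet
  facet normal 0.0000 0.0000 1.0000
    outer loop
      vertex 8.0 4.0 24.0
      vertex 5.2 0.2 24.0
      vertex 7.2 1.6 24.0
    endloop
  endfacet
  facet normal 0.9487 0.3162 0.0000
    outer loop
      vertex 8.0 4.0 0.0
      vertex 7.2 6.4 0.0
      vertex 7.2 6.4 24.0
    endloop
  endfacet
  facet normal 0.9487 0.3162 0.0000
    outer loop
      vertex 8.0 4.0 0.0
      vertex 7.2 6.4 24.0
      vertex 8.0 4.0 24.0
    endloop
  endfacet
  facet normal 0.5735 0.8192 0.0000
    outer loop
      vertex 7.2 6.4 0.0
      vertex 5.2 7.8 0.0
      vertex 5.2 7.8 24.0
    endloop
  endfacet
  facet normal 0.5735 0.8192 0.0000
    outer loop
      vertex 7.2 6.4 0.0
      vertex 5.2 7.8 24.0
      vertex 7.2 6.4 24.0
    endloop
  endfacet
  facet normal 0.0000 1.0000 0.0000
    outer loop
      vertex 5.2 7.8 0.0
      vertex 2.8 7.8 0.0
      vertex 2.8 7.8 24.0
    endloop
  endfacet
  facet normal 0.0000 1.0000 0.0000
    outer loop
      vertex 5.2 7.8 0.0
      vertex 2.8 7.8 24.0
      vertex 5.2 7.8 24.0
    endloop
  endfacet
  facet normal -0.5735 0.8192 0.0000
    outer loop
      vertex 2.8 7.8 0.0
      vertex 0.8 6.4 0.0
      vertex 0.8 6.4 24.0
    endloop
  endfacet
  facet normal -0.5735 0.8192 0.0000
    outer loop
      vertex 2.8 7.8 0.0
      vertex 0.8 6.4 24.0
      vertex 2.8 7.8 24.0
    endloop
  endfacet
  facet normal -0.9487 0.3162 0.0000
    outer loop
      vertex 0.8 6.4 0.0
      vertex 0.0 4.0 0.0
      vertex 0.0 4.0 24.0
    endloop
  endfacet
  facet normal -0.9487 0.3162 0.0000
    outer loop
      vertex 0.8 6.4 0.0
      vertex 0.0 4.0 24.0
      vertex 0.8 6.4 24.0
    endloop
  endfacet
  facet normal -0.9487 -0.3162 0.0000
    outer loop
      vertex 0.0 4.0 0.0
      vertex 0.8 1.6 0.0
      vertex 0.8 1.6 24.0
    endloop
  endfacet
  facet normal -0.9487 -0.3162 0.0000
    outer loop
      vertex 0.0 4.0 0.0
      vertex 0.8 1.6 24.0
      vertex 0.0 4.0 24.0
    endloop
  endfacet
  facet normal -0.5735 -0.8192 0.0000
    outer loop
      vertex 0.8 1.6 0.0
      vertex 2.8 0.2 0.0
      vertex 2.8 0.2 24.0
    endloop
  endfacet
  facet normal -0.5735 -0.8192 0.0000
    outer loop
      vertex 0.8 1.6 0.0
      vertex 2.8 0.2 24.0
      vertex 0.8 1.6 24.0
    endloop
  endfacet
  facet normal 0.0000 -1.0000 0.0000
    outer loop
      vertex 2.8 0.2 0.0
      vertex 5.2 0.2 0.0
      vertex 5.2 0.2 24.0
    endloop
  endfacet
  facet normal 0.0000 -1.0000 0.0000
    outer loop
      vertex 2.8 0.2 0.0
      vertex 5.2 0.2 24.0
      vertex 2.8 0.2 24.0
    endloop
  endfacet
  facet normal 0.5735 -0.8192 0.0000
    outer loop
      vertex 5.2 0.2 0.0
      vertex 7.2 1.6 0.0
      vertex 7.2 1.6 24.0
    endloop
  endfacet
  facet normal 0.5735 -0.8192 0.0000
    outer loop
      vertex 5.2 0.2 0.0
      vertex 7.2 1.6 24.0
      vertex 5.2 0.2 24.0
    endloop
  endfacet
  facet normal 0.9487 -0.3162 0.0000
    outer loop
      vertex 7.2 1.6 0.0
      vertex 8.0 4.0 0.0
      vertex 8.0 4.0 24.0
    endloop
  endfacet
  facet normal 0.9487 -0.3162 0.0000
    outer loop
      vertex 7.2 1.6 0.0
      vertex 8.0 4.0 24.0
      vertex 7.2 1.6 24.0
    endloop
  endfacet
endsolid part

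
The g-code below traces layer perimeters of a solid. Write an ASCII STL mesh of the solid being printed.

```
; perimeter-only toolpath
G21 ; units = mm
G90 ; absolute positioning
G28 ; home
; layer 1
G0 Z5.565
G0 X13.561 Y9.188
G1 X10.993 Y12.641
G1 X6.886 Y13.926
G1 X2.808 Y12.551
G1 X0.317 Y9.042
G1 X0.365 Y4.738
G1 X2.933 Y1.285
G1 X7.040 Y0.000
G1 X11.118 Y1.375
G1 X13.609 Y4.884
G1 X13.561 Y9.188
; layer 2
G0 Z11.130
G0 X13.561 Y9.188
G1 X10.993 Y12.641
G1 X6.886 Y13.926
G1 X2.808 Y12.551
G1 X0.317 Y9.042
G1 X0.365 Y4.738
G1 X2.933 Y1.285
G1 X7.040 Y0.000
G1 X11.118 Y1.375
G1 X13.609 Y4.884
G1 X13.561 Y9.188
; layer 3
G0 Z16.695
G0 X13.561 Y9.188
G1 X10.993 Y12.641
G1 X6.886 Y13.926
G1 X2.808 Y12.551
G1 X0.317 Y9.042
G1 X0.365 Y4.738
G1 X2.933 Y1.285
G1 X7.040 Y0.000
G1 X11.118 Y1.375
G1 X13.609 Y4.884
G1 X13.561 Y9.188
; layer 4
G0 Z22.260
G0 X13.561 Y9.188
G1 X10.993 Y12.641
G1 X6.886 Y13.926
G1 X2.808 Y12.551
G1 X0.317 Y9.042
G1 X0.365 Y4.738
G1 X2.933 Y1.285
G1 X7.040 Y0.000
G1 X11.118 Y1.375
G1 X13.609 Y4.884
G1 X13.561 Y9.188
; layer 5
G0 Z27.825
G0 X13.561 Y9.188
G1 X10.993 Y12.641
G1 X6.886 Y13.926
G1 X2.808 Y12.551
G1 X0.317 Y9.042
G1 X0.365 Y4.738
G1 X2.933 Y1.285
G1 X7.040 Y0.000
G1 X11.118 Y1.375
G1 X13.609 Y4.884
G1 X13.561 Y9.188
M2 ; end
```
solid part
  facet normal 0.0000 0.0000 -1.0000
    outer loop
      vertex 6.886 13.926 0.000
      vertex 10.993 12.641 0.000
      vertex 13.561 9.188 0.000
    endloop
  endfacet
  facet normal 0.0000 0.0000 -1.0000
    outer loop
      vertex 2.808 12.551 0.000
      vertex 6.886 13.926 0.000
      vertex 13.561 9.188 0.000
    endloop
  endfacet
  facet normal 0.0000 0.0000 -1.0000
    outer loop
      vertex 0.317 9.042 0.000
      vertex 2.808 12.551 0.000
      vertex 13.561 9.188 0.000
    endloop
  endfacet
  facet normal 0.0000 0.0000 -1.0000
    outer loop
      vertex 0.365 4.738 0.000
      vertex 0.317 9.042 0.000
      vertex 13.561 9.188 0.000
    endloop
  endfacet
  facet normal 0.0000 0.0000 -1.0000
    outer loop
      vertex 2.933 1.285 0.000
      vertex 0.365 4.738 0.000
      vertex 13.561 9.188 0.000
    endloop
  endfacet
  facet normal 0.0000 0.0000 -1.0000
    outer loop
      vertex 7.040 0.000 0.000
      vertex 2.933 1.285 0.000
      vertex 13.561 9.188 0.000
    endloop
  endfacet
  facet normal 0.0000 0.0000 -1.0000
    outer loop
      vertex 11.118 1.375 0.000
      vertex 7.040 0.000 0.000
      vertex 13.561 9.188 0.000
    endloop
  endfacet
  facet normal 0.0000 0.0000 -1.0000
    outer loop
      vertex 13.609 4.884 0.000
      vertex 11.118 1.375 0.000
      vertex 13.561 9.188 0.000
    endloop
  endfacet
  facet normal 0.0000 0.0000 1.0000
    outer loop
      vertex 13.561 9.188 27.825
      vertex 10.993 12.641 27.825
      vertex 6.886 13.926 27.825
    endloop
  endfacet
  facet normal 0.0000 0.0000 1.0000
    outer loop
      vertex 13.561 9.188 27.825
      vertex 6.886 13.926 27.825
      vertex 2.808 12.551 27.825
    endloop
  endfacet
  facet normal 0.0000 0.0000 1.0000
    outer loop
      vertex 13.561 9.188 27.825
      vertex 2.808 12.551 27.825
      vertex 0.317 9.042 27.825
    endloop
  endfacet
  facet normal 0.0000 0.0000 1.0000
    outer loop
      vertex 13.561 9.188 27.825
      vertex 0.317 9.042 27.825
      vertex 0.365 4.738 27.825
    endloop
  endfacet
  facet normal 0.0000 0.0000 1.0000
    outer loop
      vertex 13.561 9.188 27.825
      vertex 0.365 4.738 27.825
      vertex 2.933 1.285 27.825
    endloop
  endfacet
  facet normal 0.0000 0.0000 1.0000
    outer loop
      vertex 13.561 9.188 27.825
      vertex 2.933 1.285 27.825
      vertex 7.040 0.000 27.825
    endloop
  endfacet
  facet normal 0.0000 0.0000 1.0000
    outer loop
      vertex 13.561 9.188 27.825
      vertex 7.040 0.000 27.825
      vertex 11.118 1.375 27.825
    endloop
  endfacet
  facet normal 0.0000 0.0000 1.0000
    outer loop
      vertex 13.561 9.188 27.825
      vertex 11.118 1.375 27.825
      vertex 13.609 4.884 27.825
    endloop
  endfacet
  facet normal 0.8024 0.5968 0.0000
    outer loop
      vertex 13.561 9.188 0.000
      vertex 10.993 12.641 0.000
      vertex 10.993 12.641 27.825
    endloop
  endfacet
  facet normal 0.8024 0.5968 0.0000
    outer loop
      vertex 13.561 9.188 0.000
      vertex 10.993 12.641 27.825
      vertex 13.561 9.188 27.825
    endloop
  endfacet
  facet normal 0.2986 0.9544 0.0000
    outer loop
      vertex 10.993 12.641 0.000
      vertex 6.886 13.926 0.000
      vertex 6.886 13.926 27.825
    endloop
  endfacet
  facet normal 0.2986 0.9544 0.0000
    outer loop
      vertex 10.993 12.641 0.000
      vertex 6.886 13.926 27.825
      vertex 10.993 12.641 27.825
    endloop
  endfacet
  facet normal -0.3195 0.9476 0.0000
    outer loop
      vertex 6.886 13.926 0.000
      vertex 2.808 12.551 0.000
      vertex 2.808 12.551 27.825
    endloop
  endfacet
  facet normal -0.3195 0.9476 0.0000
    outer loop
      vertex 6.886 13.926 0.000
      vertex 2.808 12.551 27.825
      vertex 6.886 13.926 27.825
    endloop
  endfacet
  facet normal -0.8154 0.5789 0.0000
    outer loop
      vertex 2.808 12.551 0.000
      vertex 0.317 9.042 0.000
      vertex 0.317 9.042 27.825
    endloop
  endfacet
  facet normal -0.8154 0.5789 0.0000
    outer loop
      vertex 2.808 12.551 0.000
      vertex 0.317 9.042 27.825
      vertex 2.808 12.551 27.825
    endloop
  endfacet
  facet normal -0.9999 -0.0112 0.0000
    outer loop
      vertex 0.317 9.042 0.000
      vertex 0.365 4.738 0.000
      vertex 0.365 4.738 27.825
    endloop
  endfacet
  facet normal -0.9999 -0.0112 0.0000
    outer loop
      vertex 0.317 9.042 0.000
      vertex 0.365 4.738 27.825
      vertex 0.317 9.042 27.825
    endloop
  endfacet
  facet normal -0.8024 -0.5968 0.0000
    outer loop
      vertex 0.365 4.738 0.000
      vertex 2.933 1.285 0.000
      vertex 2.933 1.285 27.825
    endloop
  endfacet
  facet normal -0.8024 -0.5968 0.0000
    outer loop
      vertex 0.365 4.738 0.000
      vertex 2.933 1.285 27.825
      vertex 0.365 4.738 27.825
    endloop
  endfacet
  facet normal -0.2986 -0.9544 0.0000
    outer loop
      vertex 2.933 1.285 0.000
      vertex 7.040 0.000 0.000
      vertex 7.040 0.000 27.825
    endloop
  endfacet
  facet normal -0.2986 -0.9544 0.0000
    outer loop
      vertex 2.933 1.285 0.000
      vertex 7.040 0.000 27.825
      vertex 2.933 1.285 27.825
    endloop
  endfacet
  facet normal 0.3195 -0.9476 0.0000
    outer loop
      vertex 7.040 0.000 0.000
      vertex 11.118 1.375 0.000
      vertex 11.118 1.375 27.825
    endloop
  endfacet
  facet normal 0.3195 -0.9476 0.0000
    outer loop
      vertex 7.040 0.000 0.000
      vertex 11.118 1.375 27.825
      vertex 7.040 0.000 27.825
    endloop
  endfacet
  facet normal 0.8154 -0.5789 0.0000
    outer loop
      vertex 11.118 1.375 0.000
      vertex 13.609 4.884 0.000
      vertex 13.609 4.884 27.825
    endloop
  endfacet
  facet normal 0.8154 -0.5789 0.0000
    outer loop
      vertex 11.118 1.375 0.000
      vertex 13.609 4.884 27.825
      vertex 11.118 1.375 27.825
    endloop
  endfacet
  facet normal 0.9999 0.0112 0.0000
    outer loop
      vertex 13.609 4.884 0.000
      vertex 13.561 9.188 0.000
      vertex 13.561 9.188 27.825
    endloop
  endfacet
  facet normal 0.9999 0.0112 0.0000
    outer loop
      vertex 13.609 4.884 0.000
      vertex 13.561 9.188 27.825
      vertex 13.609 4.884 27.825
    endloop
  endfacet
endsolid part

The G0 Z moves step by Δz≈5.565 mm. Every layer's G1 loop is the same polygon, so the solid is a straight extrusion of it from z=0 to z≈27.8. Closing with flat bottom and top caps and triangulating gives 36 facets — a regular 10-sided prism (a cylinder approximated with 10 flat sides), circumscribed radius ≈ 6.96 mm, height ≈ 27.8 mm.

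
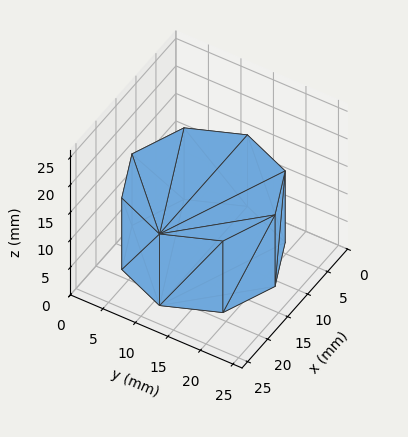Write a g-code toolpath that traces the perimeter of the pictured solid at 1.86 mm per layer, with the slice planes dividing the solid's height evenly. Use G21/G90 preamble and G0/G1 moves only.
Reading the render: the shape is a regular 8-sided prism (a cylinder approximated with 8 flat sides), circumscribed radius ≈ 11 mm, height ≈ 13 mm (dimensions read to the nearest mm from the axis ticks). For the g-code, the solid's height is divided into equal slices at the stated Δz and each level perimeter traced with G1 moves after a G0 lift.

; perimeter-only toolpath
G21 ; units = mm
G90 ; absolute positioning
G28 ; home
; layer 1
G0 Z1.86
G0 X22.00 Y11.00
G1 X18.78 Y18.78
G1 X11.00 Y22.00
G1 X3.22 Y18.78
G1 X0.00 Y11.00
G1 X3.22 Y3.22
G1 X11.00 Y0.00
G1 X18.78 Y3.22
G1 X22.00 Y11.00
; layer 2
G0 Z3.71
G0 X22.00 Y11.00
G1 X18.78 Y18.78
G1 X11.00 Y22.00
G1 X3.22 Y18.78
G1 X0.00 Y11.00
G1 X3.22 Y3.22
G1 X11.00 Y0.00
G1 X18.78 Y3.22
G1 X22.00 Y11.00
; layer 3
G0 Z5.57
G0 X22.00 Y11.00
G1 X18.78 Y18.78
G1 X11.00 Y22.00
G1 X3.22 Y18.78
G1 X0.00 Y11.00
G1 X3.22 Y3.22
G1 X11.00 Y0.00
G1 X18.78 Y3.22
G1 X22.00 Y11.00
; layer 4
G0 Z7.43
G0 X22.00 Y11.00
G1 X18.78 Y18.78
G1 X11.00 Y22.00
G1 X3.22 Y18.78
G1 X0.00 Y11.00
G1 X3.22 Y3.22
G1 X11.00 Y0.00
G1 X18.78 Y3.22
G1 X22.00 Y11.00
; layer 5
G0 Z9.29
G0 X22.00 Y11.00
G1 X18.78 Y18.78
G1 X11.00 Y22.00
G1 X3.22 Y18.78
G1 X0.00 Y11.00
G1 X3.22 Y3.22
G1 X11.00 Y0.00
G1 X18.78 Y3.22
G1 X22.00 Y11.00
; layer 6
G0 Z11.14
G0 X22.00 Y11.00
G1 X18.78 Y18.78
G1 X11.00 Y22.00
G1 X3.22 Y18.78
G1 X0.00 Y11.00
G1 X3.22 Y3.22
G1 X11.00 Y0.00
G1 X18.78 Y3.22
G1 X22.00 Y11.00
; layer 7
G0 Z13.00
G0 X22.00 Y11.00
G1 X18.78 Y18.78
G1 X11.00 Y22.00
G1 X3.22 Y18.78
G1 X0.00 Y11.00
G1 X3.22 Y3.22
G1 X11.00 Y0.00
G1 X18.78 Y3.22
G1 X22.00 Y11.00
M2 ; end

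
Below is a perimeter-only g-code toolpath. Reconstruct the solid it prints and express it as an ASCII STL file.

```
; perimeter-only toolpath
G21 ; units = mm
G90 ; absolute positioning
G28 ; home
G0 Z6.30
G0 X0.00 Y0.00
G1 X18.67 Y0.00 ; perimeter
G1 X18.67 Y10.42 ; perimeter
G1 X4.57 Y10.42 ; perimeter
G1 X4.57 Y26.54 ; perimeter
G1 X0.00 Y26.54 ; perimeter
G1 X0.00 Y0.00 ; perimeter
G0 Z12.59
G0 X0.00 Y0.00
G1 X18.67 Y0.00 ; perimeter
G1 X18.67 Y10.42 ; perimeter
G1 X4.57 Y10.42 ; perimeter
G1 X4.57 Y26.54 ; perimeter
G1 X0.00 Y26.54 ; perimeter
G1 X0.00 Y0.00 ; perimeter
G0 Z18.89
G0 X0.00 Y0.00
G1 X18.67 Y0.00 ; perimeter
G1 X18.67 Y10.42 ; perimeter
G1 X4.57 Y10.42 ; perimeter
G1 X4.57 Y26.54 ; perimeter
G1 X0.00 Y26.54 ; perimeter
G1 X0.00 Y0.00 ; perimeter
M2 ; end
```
solid part
  facet normal 0.0000 0.0000 -1.0000
    outer loop
      vertex 18.67 10.42 0.00
      vertex 18.67 0.00 0.00
      vertex 0.00 0.00 0.00
    endloop
  endfacet
  facet normal 0.0000 0.0000 -1.0000
    outer loop
      vertex 4.57 10.42 0.00
      vertex 18.67 10.42 0.00
      vertex 0.00 0.00 0.00
    endloop
  endfacet
  facet normal 0.0000 0.0000 -1.0000
    outer loop
      vertex 4.57 26.54 0.00
      vertex 4.57 10.42 0.00
      vertex 0.00 0.00 0.00
    endloop
  endfacet
  facet normal 0.0000 0.0000 -1.0000
    outer loop
      vertex 0.00 26.54 0.00
      vertex 4.57 26.54 0.00
      vertex 0.00 0.00 0.00
    endloop
  endfacet
  facet normal 0.0000 0.0000 1.0000
    outer loop
      vertex 0.00 0.00 18.89
      vertex 18.67 0.00 18.89
      vertex 18.67 10.42 18.89
    endloop
  endfacet
  facet normal 0.0000 0.0000 1.0000
    outer loop
      vertex 0.00 0.00 18.89
      vertex 18.67 10.42 18.89
      vertex 4.57 10.42 18.89
    endloop
  endfacet
  facet normal 0.0000 0.0000 1.0000
    outer loop
      vertex 0.00 0.00 18.89
      vertex 4.57 10.42 18.89
      vertex 4.57 26.54 18.89
    endloop
  endfacet
  facet normal 0.0000 0.0000 1.0000
    outer loop
      vertex 0.00 0.00 18.89
      vertex 4.57 26.54 18.89
      vertex 0.00 26.54 18.89
    endloop
  endfacet
  facet normal 0.0000 -1.0000 0.0000
    outer loop
      vertex 0.00 0.00 0.00
      vertex 18.67 0.00 0.00
      vertex 18.67 0.00 18.89
    endloop
  endfacet
  facet normal 0.0000 -1.0000 0.0000
    outer loop
      vertex 0.00 0.00 0.00
      vertex 18.67 0.00 18.89
      vertex 0.00 0.00 18.89
    endloop
  endfacet
  facet normal 1.0000 0.0000 0.0000
    outer loop
      vertex 18.67 0.00 0.00
      vertex 18.67 10.42 0.00
      vertex 18.67 10.42 18.89
    endloop
  endfacet
  facet normal 1.0000 0.0000 0.0000
    outer loop
      vertex 18.67 0.00 0.00
      vertex 18.67 10.42 18.89
      vertex 18.67 0.00 18.89
    endloop
  endfacet
  facet normal 0.0000 1.0000 0.0000
    outer loop
      vertex 18.67 10.42 0.00
      vertex 4.57 10.42 0.00
      vertex 4.57 10.42 18.89
    endloop
  endfacet
  facet normal 0.0000 1.0000 0.0000
    outer loop
      vertex 18.67 10.42 0.00
      vertex 4.57 10.42 18.89
      vertex 18.67 10.42 18.89
    endloop
  endfacet
  facet normal 1.0000 0.0000 0.0000
    outer loop
      vertex 4.57 10.42 0.00
      vertex 4.57 26.54 0.00
      vertex 4.57 26.54 18.89
    endloop
  endfacet
  facet normal 1.0000 0.0000 0.0000
    outer loop
      vertex 4.57 10.42 0.00
      vertex 4.57 26.54 18.89
      vertex 4.57 10.42 18.89
    endloop
  endfacet
  facet normal 0.0000 1.0000 0.0000
    outer loop
      vertex 4.57 26.54 0.00
      vertex 0.00 26.54 0.00
      vertex 0.00 26.54 18.89
    endloop
  endfacet
  facet normal 0.0000 1.0000 0.0000
    outer loop
      vertex 4.57 26.54 0.00
      vertex 0.00 26.54 18.89
      vertex 4.57 26.54 18.89
    endloop
  endfacet
  facet normal -1.0000 0.0000 0.0000
    outer loop
      vertex 0.00 26.54 0.00
      vertex 0.00 0.00 0.00
      vertex 0.00 0.00 18.89
    endloop
  endfacet
  facet normal -1.0000 0.0000 0.0000
    outer loop
      vertex 0.00 26.54 0.00
      vertex 0.00 0.00 18.89
      vertex 0.00 26.54 18.89
    endloop
  endfacet
endsolid part

The G0 Z moves step by Δz≈6.30 mm. Every layer's G1 loop is the same polygon, so the solid is a straight extrusion of it from z=0 to z≈18.9. Closing with flat bottom and top caps and triangulating gives 20 facets — an L-shaped prism: outer 18.7 × 26.5 mm, arm thicknesses ≈ 10.4 mm (horizontal) and 4.57 mm (vertical), extruded 18.9 mm in z.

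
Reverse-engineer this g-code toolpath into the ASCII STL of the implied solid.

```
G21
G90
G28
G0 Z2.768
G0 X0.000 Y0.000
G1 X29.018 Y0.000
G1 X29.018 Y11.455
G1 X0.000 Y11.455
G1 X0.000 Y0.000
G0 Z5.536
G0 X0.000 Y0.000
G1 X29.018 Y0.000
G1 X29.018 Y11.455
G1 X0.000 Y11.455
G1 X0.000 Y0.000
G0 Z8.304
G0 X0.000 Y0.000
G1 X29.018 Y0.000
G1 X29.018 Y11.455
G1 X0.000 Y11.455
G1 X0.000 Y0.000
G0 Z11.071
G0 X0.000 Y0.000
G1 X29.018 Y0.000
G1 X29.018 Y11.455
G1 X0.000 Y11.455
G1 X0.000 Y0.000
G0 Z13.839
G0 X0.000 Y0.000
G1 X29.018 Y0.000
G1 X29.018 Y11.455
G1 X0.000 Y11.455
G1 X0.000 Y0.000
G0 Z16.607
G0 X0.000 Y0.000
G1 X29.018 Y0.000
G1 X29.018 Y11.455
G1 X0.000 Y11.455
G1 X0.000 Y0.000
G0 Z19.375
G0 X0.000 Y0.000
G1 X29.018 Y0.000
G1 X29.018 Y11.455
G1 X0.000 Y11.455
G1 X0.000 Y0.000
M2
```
solid part
  facet normal 0.0000 0.0000 -1.0000
    outer loop
      vertex 29.018 11.455 0.000
      vertex 29.018 0.000 0.000
      vertex 0.000 0.000 0.000
    endloop
  endfacet
  facet normal 0.0000 0.0000 -1.0000
    outer loop
      vertex 0.000 11.455 0.000
      vertex 29.018 11.455 0.000
      vertex 0.000 0.000 0.000
    endloop
  endfacet
  facet normal 0.0000 0.0000 1.0000
    outer loop
      vertex 0.000 0.000 19.375
      vertex 29.018 0.000 19.375
      vertex 29.018 11.455 19.375
    endloop
  endfacet
  facet normal 0.0000 0.0000 1.0000
    outer loop
      vertex 0.000 0.000 19.375
      vertex 29.018 11.455 19.375
      vertex 0.000 11.455 19.375
    endloop
  endfacet
  facet normal 0.0000 -1.0000 0.0000
    outer loop
      vertex 0.000 0.000 0.000
      vertex 29.018 0.000 0.000
      vertex 29.018 0.000 19.375
    endloop
  endfacet
  facet normal 0.0000 -1.0000 0.0000
    outer loop
      vertex 0.000 0.000 0.000
      vertex 29.018 0.000 19.375
      vertex 0.000 0.000 19.375
    endloop
  endfacet
  facet normal 0.0000 1.0000 0.0000
    outer loop
      vertex 29.018 11.455 19.375
      vertex 29.018 11.455 0.000
      vertex 0.000 11.455 0.000
    endloop
  endfacet
  facet normal 0.0000 1.0000 0.0000
    outer loop
      vertex 0.000 11.455 19.375
      vertex 29.018 11.455 19.375
      vertex 0.000 11.455 0.000
    endloop
  endfacet
  facet normal -1.0000 0.0000 0.0000
    outer loop
      vertex 0.000 11.455 19.375
      vertex 0.000 11.455 0.000
      vertex 0.000 0.000 0.000
    endloop
  endfacet
  facet normal -1.0000 0.0000 0.0000
    outer loop
      vertex 0.000 0.000 19.375
      vertex 0.000 11.455 19.375
      vertex 0.000 0.000 0.000
    endloop
  endfacet
  facet normal 1.0000 0.0000 0.0000
    outer loop
      vertex 29.018 0.000 0.000
      vertex 29.018 11.455 0.000
      vertex 29.018 11.455 19.375
    endloop
  endfacet
  facet normal 1.0000 0.0000 0.0000
    outer loop
      vertex 29.018 0.000 0.000
      vertex 29.018 11.455 19.375
      vertex 29.018 0.000 19.375
    endloop
  endfacet
endsolid part

The G0 Z moves step by Δz≈2.768 mm. Every layer's G1 loop is the same polygon, so the solid is a straight extrusion of it from z=0 to z≈19.4. Closing with flat bottom and top caps and triangulating gives 12 facets — a rectangular box, roughly 29 × 11.5 mm footprint and 19.4 mm tall.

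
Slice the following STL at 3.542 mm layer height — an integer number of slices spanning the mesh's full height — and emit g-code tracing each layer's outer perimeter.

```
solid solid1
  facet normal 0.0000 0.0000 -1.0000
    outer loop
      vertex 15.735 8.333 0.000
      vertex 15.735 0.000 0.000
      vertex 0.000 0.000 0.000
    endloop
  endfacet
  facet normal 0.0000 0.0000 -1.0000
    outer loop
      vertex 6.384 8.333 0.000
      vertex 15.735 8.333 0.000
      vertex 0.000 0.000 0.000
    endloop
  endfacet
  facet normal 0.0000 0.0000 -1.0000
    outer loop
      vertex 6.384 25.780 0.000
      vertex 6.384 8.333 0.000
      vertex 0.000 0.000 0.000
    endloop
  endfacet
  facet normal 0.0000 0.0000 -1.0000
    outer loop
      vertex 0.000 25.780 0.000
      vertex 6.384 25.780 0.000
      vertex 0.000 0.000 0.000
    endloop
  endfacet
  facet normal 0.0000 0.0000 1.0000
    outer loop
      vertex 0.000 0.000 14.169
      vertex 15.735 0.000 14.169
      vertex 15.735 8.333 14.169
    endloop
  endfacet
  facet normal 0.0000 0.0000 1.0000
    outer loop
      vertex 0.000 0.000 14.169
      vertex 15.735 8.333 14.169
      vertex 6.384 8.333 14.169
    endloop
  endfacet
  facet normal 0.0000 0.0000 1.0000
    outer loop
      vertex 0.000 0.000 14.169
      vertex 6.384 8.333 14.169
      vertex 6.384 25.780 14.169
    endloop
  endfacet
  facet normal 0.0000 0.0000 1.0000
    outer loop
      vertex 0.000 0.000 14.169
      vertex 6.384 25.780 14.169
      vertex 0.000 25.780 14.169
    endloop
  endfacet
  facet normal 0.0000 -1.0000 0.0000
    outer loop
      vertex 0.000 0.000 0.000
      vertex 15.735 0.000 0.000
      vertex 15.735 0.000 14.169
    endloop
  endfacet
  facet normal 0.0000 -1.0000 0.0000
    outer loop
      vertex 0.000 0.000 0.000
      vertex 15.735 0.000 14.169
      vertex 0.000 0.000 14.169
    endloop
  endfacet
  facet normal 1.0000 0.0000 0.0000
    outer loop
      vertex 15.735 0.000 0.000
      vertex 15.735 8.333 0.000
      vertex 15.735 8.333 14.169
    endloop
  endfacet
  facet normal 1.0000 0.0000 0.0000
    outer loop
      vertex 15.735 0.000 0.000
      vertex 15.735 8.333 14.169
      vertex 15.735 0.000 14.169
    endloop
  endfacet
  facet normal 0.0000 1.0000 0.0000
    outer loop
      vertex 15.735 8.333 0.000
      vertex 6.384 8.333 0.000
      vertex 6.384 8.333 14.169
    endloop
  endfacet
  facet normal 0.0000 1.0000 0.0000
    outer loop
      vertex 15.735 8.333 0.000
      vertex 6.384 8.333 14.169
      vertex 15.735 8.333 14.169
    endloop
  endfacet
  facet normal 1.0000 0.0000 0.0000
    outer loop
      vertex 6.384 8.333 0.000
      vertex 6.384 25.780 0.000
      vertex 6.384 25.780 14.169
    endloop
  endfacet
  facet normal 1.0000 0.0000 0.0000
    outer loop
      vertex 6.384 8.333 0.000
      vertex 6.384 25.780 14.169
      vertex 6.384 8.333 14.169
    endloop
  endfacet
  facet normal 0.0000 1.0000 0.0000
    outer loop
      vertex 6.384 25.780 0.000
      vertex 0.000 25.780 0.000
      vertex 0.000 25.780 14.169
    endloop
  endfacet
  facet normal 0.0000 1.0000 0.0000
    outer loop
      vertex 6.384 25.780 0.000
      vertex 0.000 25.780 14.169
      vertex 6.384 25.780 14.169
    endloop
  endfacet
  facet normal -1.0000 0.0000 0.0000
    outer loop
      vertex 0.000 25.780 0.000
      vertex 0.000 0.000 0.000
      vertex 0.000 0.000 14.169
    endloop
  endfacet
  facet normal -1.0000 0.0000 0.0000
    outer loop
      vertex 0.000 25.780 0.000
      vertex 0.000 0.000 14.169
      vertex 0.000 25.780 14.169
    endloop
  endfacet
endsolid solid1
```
; perimeter-only toolpath
G21 ; units = mm
G90 ; absolute positioning
G28 ; home
; layer 1
G0 Z3.542
G0 X0.000 Y0.000
G1 X15.735 Y0.000
G1 X15.735 Y8.333
G1 X6.384 Y8.333
G1 X6.384 Y25.780
G1 X0.000 Y25.780
G1 X0.000 Y0.000
; layer 2
G0 Z7.085
G0 X0.000 Y0.000
G1 X15.735 Y0.000
G1 X15.735 Y8.333
G1 X6.384 Y8.333
G1 X6.384 Y25.780
G1 X0.000 Y25.780
G1 X0.000 Y0.000
; layer 3
G0 Z10.627
G0 X0.000 Y0.000
G1 X15.735 Y0.000
G1 X15.735 Y8.333
G1 X6.384 Y8.333
G1 X6.384 Y25.780
G1 X0.000 Y25.780
G1 X0.000 Y0.000
; layer 4
G0 Z14.169
G0 X0.000 Y0.000
G1 X15.735 Y0.000
G1 X15.735 Y8.333
G1 X6.384 Y8.333
G1 X6.384 Y25.780
G1 X0.000 Y25.780
G1 X0.000 Y0.000
M2 ; end

The solid is an L-shaped prism: outer 15.7 × 25.8 mm, arm thicknesses ≈ 8.33 mm (horizontal) and 6.38 mm (vertical), extruded 14.2 mm in z. Slicing at Δz = 3.542 mm — 4 equal slices spanning the solid's height, so layer i sits at z = i·h/4 — gives 4 non-empty perimeters. Each is a 6-segment closed polygon; G0 lifts to the layer z and rapids to the start vertex, then G1 traces the edges.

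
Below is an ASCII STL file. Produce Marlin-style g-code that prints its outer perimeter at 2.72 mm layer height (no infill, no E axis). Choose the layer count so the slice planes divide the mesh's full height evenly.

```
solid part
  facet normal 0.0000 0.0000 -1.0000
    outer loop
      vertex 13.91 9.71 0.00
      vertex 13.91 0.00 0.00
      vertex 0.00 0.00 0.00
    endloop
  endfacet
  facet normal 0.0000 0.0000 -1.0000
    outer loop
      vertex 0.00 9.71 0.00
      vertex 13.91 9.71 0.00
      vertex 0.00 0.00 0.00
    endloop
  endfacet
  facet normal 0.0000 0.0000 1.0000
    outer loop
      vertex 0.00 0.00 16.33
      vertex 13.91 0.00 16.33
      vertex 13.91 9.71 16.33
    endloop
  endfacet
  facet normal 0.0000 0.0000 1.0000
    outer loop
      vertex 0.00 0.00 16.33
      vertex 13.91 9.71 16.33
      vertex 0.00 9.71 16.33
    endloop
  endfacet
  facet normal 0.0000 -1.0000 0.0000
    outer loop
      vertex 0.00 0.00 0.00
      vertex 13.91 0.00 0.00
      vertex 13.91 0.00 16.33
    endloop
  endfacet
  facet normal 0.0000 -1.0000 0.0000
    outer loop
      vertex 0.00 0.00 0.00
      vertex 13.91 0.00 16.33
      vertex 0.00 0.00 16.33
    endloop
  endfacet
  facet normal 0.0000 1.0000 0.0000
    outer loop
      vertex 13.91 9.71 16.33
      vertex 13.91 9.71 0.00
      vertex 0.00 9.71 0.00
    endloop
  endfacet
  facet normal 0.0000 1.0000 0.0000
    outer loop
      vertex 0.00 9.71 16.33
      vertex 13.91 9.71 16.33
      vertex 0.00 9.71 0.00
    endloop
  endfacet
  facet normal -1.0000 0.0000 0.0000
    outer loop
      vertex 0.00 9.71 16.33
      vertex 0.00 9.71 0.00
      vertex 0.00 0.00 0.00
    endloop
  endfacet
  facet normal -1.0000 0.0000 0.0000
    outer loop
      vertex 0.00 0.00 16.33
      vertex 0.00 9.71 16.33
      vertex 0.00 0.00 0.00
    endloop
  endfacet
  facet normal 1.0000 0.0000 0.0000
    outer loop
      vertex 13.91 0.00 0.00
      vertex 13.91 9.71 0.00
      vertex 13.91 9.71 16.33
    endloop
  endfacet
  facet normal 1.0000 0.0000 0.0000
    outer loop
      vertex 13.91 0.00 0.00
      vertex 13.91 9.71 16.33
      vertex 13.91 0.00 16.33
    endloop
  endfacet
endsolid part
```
; perimeter-only toolpath
G21 ; units = mm
G90 ; absolute positioning
G28 ; home
; layer 1
G0 Z2.72
G0 X0.00 Y0.00
G1 X13.91 Y0.00
G1 X13.91 Y9.71
G1 X0.00 Y9.71
G1 X0.00 Y0.00
; layer 2
G0 Z5.44
G0 X0.00 Y0.00
G1 X13.91 Y0.00
G1 X13.91 Y9.71
G1 X0.00 Y9.71
G1 X0.00 Y0.00
; layer 3
G0 Z8.16
G0 X0.00 Y0.00
G1 X13.91 Y0.00
G1 X13.91 Y9.71
G1 X0.00 Y9.71
G1 X0.00 Y0.00
; layer 4
G0 Z10.89
G0 X0.00 Y0.00
G1 X13.91 Y0.00
G1 X13.91 Y9.71
G1 X0.00 Y9.71
G1 X0.00 Y0.00
; layer 5
G0 Z13.61
G0 X0.00 Y0.00
G1 X13.91 Y0.00
G1 X13.91 Y9.71
G1 X0.00 Y9.71
G1 X0.00 Y0.00
; layer 6
G0 Z16.33
G0 X0.00 Y0.00
G1 X13.91 Y0.00
G1 X13.91 Y9.71
G1 X0.00 Y9.71
G1 X0.00 Y0.00
M2 ; end

The solid is a rectangular box, roughly 13.9 × 9.71 mm footprint and 16.3 mm tall. Slicing at Δz = 2.72 mm — 6 equal slices spanning the solid's height, so layer i sits at z = i·h/6 — gives 6 non-empty perimeters. Each is a 4-segment closed polygon; G0 lifts to the layer z and rapids to the start vertex, then G1 traces the edges.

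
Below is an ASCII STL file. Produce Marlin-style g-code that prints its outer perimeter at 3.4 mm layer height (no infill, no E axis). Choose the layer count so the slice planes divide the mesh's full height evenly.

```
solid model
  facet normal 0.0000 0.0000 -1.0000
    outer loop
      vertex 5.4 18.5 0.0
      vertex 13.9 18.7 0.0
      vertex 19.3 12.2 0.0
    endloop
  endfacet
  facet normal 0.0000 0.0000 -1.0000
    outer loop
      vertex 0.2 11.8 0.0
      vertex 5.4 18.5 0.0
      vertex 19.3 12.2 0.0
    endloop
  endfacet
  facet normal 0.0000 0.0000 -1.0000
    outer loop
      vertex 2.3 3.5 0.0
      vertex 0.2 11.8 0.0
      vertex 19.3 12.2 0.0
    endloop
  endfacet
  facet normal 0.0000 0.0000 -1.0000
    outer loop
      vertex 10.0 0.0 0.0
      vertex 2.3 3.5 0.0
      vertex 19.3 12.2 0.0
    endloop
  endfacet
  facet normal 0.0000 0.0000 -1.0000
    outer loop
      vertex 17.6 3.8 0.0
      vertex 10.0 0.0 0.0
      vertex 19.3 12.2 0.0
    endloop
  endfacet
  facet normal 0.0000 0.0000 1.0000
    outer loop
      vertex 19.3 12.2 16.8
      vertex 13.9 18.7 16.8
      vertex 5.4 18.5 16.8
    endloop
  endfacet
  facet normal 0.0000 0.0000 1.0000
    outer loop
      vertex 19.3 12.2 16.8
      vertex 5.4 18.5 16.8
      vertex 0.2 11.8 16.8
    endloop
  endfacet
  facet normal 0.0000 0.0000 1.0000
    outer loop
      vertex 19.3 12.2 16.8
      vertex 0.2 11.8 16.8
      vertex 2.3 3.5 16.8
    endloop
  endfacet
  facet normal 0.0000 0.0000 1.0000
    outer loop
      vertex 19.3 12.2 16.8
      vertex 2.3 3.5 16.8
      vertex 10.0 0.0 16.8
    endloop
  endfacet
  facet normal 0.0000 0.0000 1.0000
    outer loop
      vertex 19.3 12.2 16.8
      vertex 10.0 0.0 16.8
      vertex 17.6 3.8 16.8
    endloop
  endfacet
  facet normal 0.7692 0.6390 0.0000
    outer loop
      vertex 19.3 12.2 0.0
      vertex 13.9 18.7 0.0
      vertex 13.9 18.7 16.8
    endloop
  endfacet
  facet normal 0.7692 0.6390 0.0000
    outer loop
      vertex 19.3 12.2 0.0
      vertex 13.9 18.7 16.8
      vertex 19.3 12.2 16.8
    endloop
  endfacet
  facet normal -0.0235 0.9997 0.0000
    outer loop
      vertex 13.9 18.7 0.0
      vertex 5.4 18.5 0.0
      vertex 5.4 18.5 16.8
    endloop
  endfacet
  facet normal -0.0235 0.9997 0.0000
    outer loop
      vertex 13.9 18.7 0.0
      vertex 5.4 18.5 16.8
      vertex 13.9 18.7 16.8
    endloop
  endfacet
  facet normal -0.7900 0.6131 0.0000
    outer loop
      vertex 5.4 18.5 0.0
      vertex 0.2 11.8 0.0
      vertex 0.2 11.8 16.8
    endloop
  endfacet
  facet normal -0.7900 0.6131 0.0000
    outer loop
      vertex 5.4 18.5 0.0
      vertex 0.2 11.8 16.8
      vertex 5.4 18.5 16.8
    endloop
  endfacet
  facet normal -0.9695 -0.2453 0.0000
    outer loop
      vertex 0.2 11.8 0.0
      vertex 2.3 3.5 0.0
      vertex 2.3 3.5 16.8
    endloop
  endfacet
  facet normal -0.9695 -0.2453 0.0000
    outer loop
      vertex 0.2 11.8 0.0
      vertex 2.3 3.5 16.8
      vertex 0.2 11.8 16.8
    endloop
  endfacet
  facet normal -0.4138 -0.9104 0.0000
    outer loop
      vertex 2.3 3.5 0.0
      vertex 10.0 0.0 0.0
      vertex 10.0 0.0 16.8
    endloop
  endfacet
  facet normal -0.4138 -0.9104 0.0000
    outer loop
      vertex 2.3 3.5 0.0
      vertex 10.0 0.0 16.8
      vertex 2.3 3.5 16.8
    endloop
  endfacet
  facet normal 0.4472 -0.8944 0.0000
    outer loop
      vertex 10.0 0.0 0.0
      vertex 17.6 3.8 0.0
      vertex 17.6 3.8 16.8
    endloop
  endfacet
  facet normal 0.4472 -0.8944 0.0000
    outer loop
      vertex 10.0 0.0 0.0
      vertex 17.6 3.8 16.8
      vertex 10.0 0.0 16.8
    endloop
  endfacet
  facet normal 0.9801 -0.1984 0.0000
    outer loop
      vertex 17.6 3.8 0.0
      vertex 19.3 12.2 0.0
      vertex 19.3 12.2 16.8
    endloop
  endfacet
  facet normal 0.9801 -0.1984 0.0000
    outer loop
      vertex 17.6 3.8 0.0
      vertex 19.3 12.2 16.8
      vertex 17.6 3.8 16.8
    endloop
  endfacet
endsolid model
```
; perimeter-only toolpath
G21 ; units = mm
G90 ; absolute positioning
G28 ; home
; layer 1
G0 Z3.4
G0 X19.3 Y12.2
G1 X13.9 Y18.7
G1 X5.4 Y18.5
G1 X0.2 Y11.8
G1 X2.3 Y3.5
G1 X10.0 Y0.0
G1 X17.6 Y3.8
G1 X19.3 Y12.2
; layer 2
G0 Z6.7
G0 X19.3 Y12.2
G1 X13.9 Y18.7
G1 X5.4 Y18.5
G1 X0.2 Y11.8
G1 X2.3 Y3.5
G1 X10.0 Y0.0
G1 X17.6 Y3.8
G1 X19.3 Y12.2
; layer 3
G0 Z10.1
G0 X19.3 Y12.2
G1 X13.9 Y18.7
G1 X5.4 Y18.5
G1 X0.2 Y11.8
G1 X2.3 Y3.5
G1 X10.0 Y0.0
G1 X17.6 Y3.8
G1 X19.3 Y12.2
; layer 4
G0 Z13.4
G0 X19.3 Y12.2
G1 X13.9 Y18.7
G1 X5.4 Y18.5
G1 X0.2 Y11.8
G1 X2.3 Y3.5
G1 X10.0 Y0.0
G1 X17.6 Y3.8
G1 X19.3 Y12.2
; layer 5
G0 Z16.8
G0 X19.3 Y12.2
G1 X13.9 Y18.7
G1 X5.4 Y18.5
G1 X0.2 Y11.8
G1 X2.3 Y3.5
G1 X10.0 Y0.0
G1 X17.6 Y3.8
G1 X19.3 Y12.2
M2 ; end

The solid is a regular 7-sided prism (a cylinder approximated with 7 flat sides), circumscribed radius ≈ 9.8 mm, height ≈ 16.8 mm. Slicing at Δz = 3.4 mm — 5 equal slices spanning the solid's height, so layer i sits at z = i·h/5 — gives 5 non-empty perimeters. Each is a 7-segment closed polygon; G0 lifts to the layer z and rapids to the start vertex, then G1 traces the edges.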